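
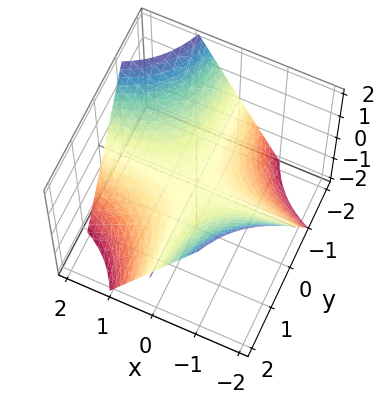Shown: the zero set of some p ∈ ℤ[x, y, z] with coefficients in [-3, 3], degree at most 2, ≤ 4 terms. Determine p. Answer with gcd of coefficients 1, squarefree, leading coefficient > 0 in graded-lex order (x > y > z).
x*y + z

1. Degree: a saddle surface; a quadric, so deg p = 2.
2. Reading off the gridlines: it crosses the z-axis at the gridline z = 0; every point of the y-axis in the box is on the surface; the visible x-axis segment lies entirely on the surface.
3. Fitting integer coefficients to these (and the overall shape) gives p.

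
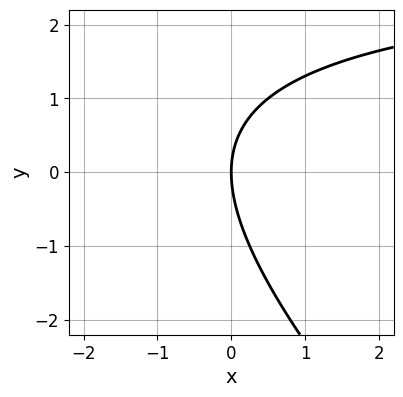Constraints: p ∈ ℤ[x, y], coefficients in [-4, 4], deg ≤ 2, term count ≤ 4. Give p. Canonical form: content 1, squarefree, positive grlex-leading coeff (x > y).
x*y + y^2 - 3*x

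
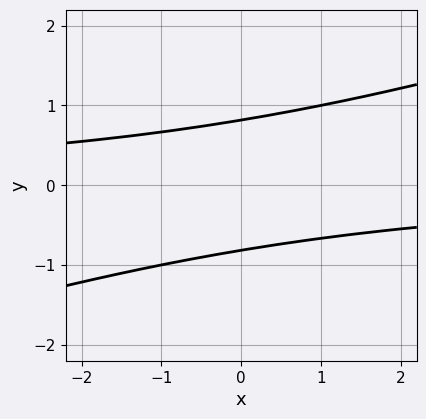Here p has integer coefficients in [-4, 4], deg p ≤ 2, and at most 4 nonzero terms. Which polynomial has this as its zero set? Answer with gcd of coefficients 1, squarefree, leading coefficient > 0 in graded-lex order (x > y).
x*y - 3*y^2 + 2

First, deg p = 2.
Next, observable constraints: it misses every integer gridline on the x-axis.
Finally, putting this together gives p.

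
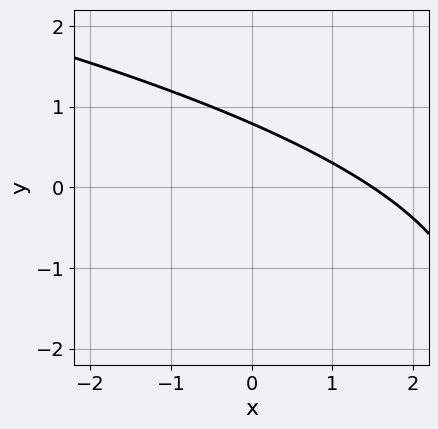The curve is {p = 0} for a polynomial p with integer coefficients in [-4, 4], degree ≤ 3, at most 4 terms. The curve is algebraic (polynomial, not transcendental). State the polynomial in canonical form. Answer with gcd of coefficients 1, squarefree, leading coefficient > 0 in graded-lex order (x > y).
y^2 + 2*x + 3*y - 3

First, the degree is 2 — a generic line meets the curve in up to 2 points.
Finally, solving for integer coefficients yields p as stated.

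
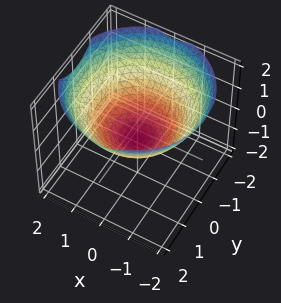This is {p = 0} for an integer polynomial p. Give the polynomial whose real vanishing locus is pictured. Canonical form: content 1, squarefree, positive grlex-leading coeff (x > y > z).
x^2 + y^2 - 2*z - 1

1. The degree is 2 — a generic line meets the surface in up to 2 points.
2. By symmetry, the z-axis is an axis of rotation, so x and y enter only as x² + y².
3. Observable constraints: a circular section at z = 1 has radius between 1 and 2; the x-axis gridline crossings are at x ∈ {-1, 1}.
4. Together with the visible shape, these determine p as stated.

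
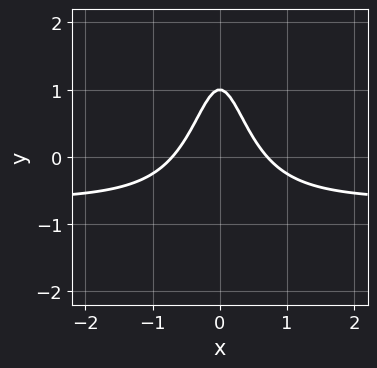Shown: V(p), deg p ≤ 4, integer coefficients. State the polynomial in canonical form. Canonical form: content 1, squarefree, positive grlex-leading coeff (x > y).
3*x^2*y + 2*x^2 + y - 1

The degree is 3 — a generic line meets the curve in up to 3 points.
Symmetries: it's symmetric under x → −x, forcing even powers of x.
Against the integer gridlines: it crosses the y-axis at the gridline y = 1.
These observations pin down the coefficients.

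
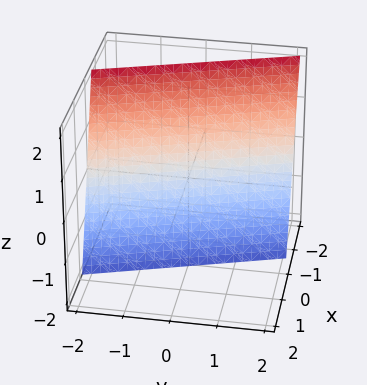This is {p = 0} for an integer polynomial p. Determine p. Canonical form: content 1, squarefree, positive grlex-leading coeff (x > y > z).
3*x + y + z + 2

First, deg p = 1.
Next, checking where it meets the axes: it meets the y-axis at y = -2 (among the integer gridlines); it crosses the z-axis at the gridline z = -2.
Finally, together with the visible shape, these determine p as stated.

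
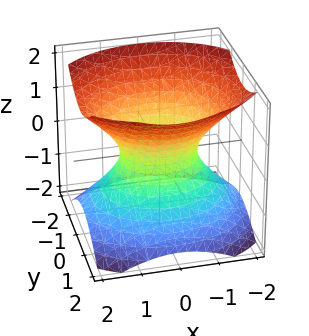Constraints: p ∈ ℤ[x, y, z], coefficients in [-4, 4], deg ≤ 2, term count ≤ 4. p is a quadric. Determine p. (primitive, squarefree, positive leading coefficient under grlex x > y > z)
2*x^2 + 3*y^2 - 3*z^2 - 2

(a) The degree is 2 — one connected sheet with a waist; a quadric.
(b) Symmetries: the x ↦ −x reflection is a symmetry, so x appears only in even powers; the z ↦ −z reflection is a symmetry, so z appears only in even powers; it's symmetric under y → −y, forcing even powers of y.
(c) Checking where it meets the axes: among the integer gridlines, it crosses the x-axis at x ∈ {-1, 1}; the surface avoids every integer z-axis point in the box.
(d) Solving for integer coefficients yields p as stated.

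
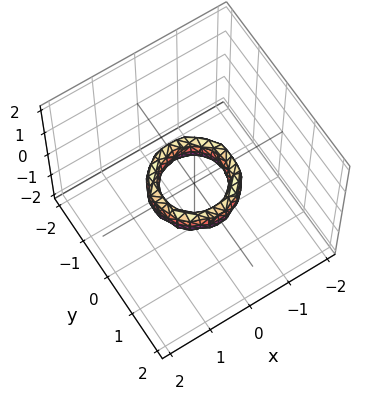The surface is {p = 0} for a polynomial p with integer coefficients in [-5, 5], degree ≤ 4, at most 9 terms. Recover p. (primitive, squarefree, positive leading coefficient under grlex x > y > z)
(a) deg p = 4. The shape is more complex than any degree-3 surface.
(b) Symmetries: rotational symmetry about the z-axis ⇒ p depends on x, y only through x² + y².
(c) Reading off the gridlines: a circular section at z = 0 has radius between 0 and 1; the x-axis gridline crossings are at x ∈ {-1, 1}.
(d) Putting this together gives p. Check: (0, 1, 0) on the y-axis lies on the surface, and p(0, 1, 0) = 0. ✓

2*x^4 + 4*x^2*y^2 + 2*y^4 - 3*x^2 - 3*y^2 + z^2 + 1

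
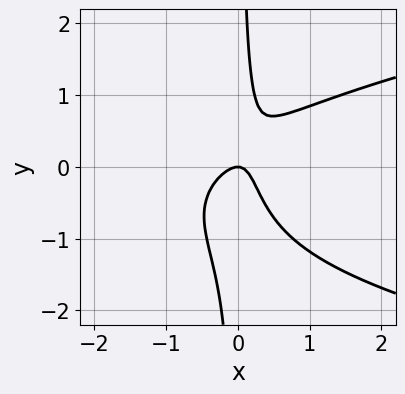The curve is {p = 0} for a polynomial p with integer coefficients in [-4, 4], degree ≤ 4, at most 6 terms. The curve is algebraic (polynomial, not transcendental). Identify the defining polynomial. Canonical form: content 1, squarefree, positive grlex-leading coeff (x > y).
Degree: no degree-2 curve has this shape, so deg p = 3.
Against the integer gridlines: it meets the y-axis at y = 0 (among the integer gridlines); one x-axis crossing is at x = 0.
Putting this together gives p.

3*x*y^2 - 3*x^2 + 2*x*y - y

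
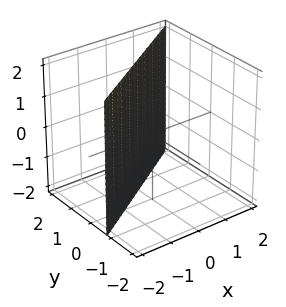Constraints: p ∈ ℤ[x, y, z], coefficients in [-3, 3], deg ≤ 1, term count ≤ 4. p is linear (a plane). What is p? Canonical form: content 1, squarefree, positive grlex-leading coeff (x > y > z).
1. Degree: every cross-section is a straight line — this is a plane, so deg p = 1.
2. Observable constraints: it meets the x-axis at x = -1 (among the integer gridlines); no z-intercept at any integer in the box.
3. Solving for integer coefficients yields p as stated.

2*x - 3*y + 2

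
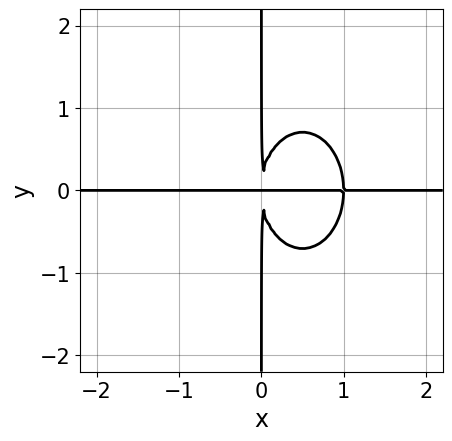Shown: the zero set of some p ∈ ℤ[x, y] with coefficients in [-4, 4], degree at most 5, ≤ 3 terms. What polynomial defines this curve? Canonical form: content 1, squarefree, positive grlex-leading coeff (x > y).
2*x^3*y + x*y^3 - 2*x^2*y

Degree: a generic line meets the curve in up to 4 points, so deg p = 4.
Observable constraints: the visible y-axis segment lies entirely on the curve; every point of the x-axis in the box is on the curve.
Together with the visible shape, these determine p as stated.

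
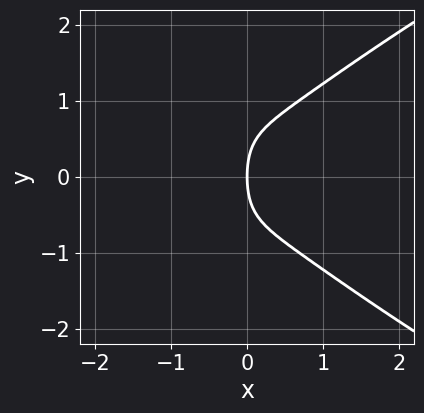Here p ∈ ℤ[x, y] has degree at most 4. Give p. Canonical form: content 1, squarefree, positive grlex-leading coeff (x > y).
2*y^4 - 3*x^3 + y^2 - 3*x

Degree: no degree-3 curve has this shape, so deg p = 4.
Symmetries: it's symmetric under y → −y, forcing even powers of y.
Reading off the gridlines: one x-axis crossing is at x = 0; it crosses the y-axis at the gridline y = 0.
The integer polynomial consistent with all of this is the stated p.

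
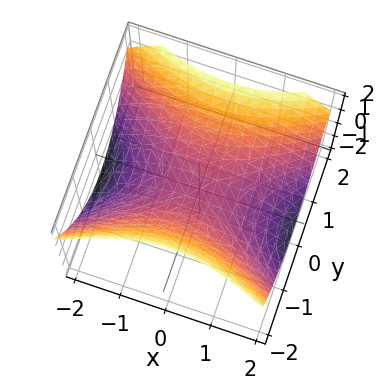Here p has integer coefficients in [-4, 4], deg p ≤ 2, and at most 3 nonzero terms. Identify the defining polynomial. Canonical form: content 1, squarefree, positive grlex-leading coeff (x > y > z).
(a) deg p = 2.
(b) Symmetries: the x ↦ −x reflection is a symmetry, so x appears only in even powers; mirror symmetry y ↦ −y ⇒ only even powers of y.
(c) From the axis intercepts and sections: it crosses the z-axis at the gridline z = 0; one x-axis crossing is at x = 0; it meets the y-axis at y = 0 (among the integer gridlines).
(d) Putting this together gives p.

x^2 - 2*y^2 + 3*z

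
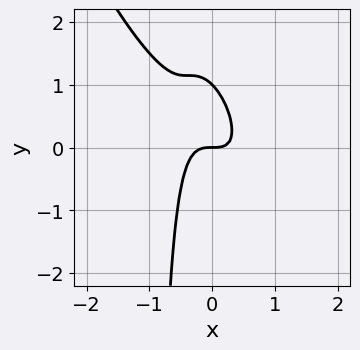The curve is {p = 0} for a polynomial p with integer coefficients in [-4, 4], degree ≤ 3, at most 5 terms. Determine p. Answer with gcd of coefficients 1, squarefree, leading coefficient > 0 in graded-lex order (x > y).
3*x^3 + 3*x^2*y + x*y^2 + y^2 - y

(a) Degree: a generic line meets the curve in up to 3 points, so deg p = 3.
(b) From the visible intercepts: it meets the x-axis at x = 0 (among the integer gridlines); among the integer gridlines, it crosses the y-axis at y ∈ {0, 1}.
(c) Solving for integer coefficients yields p as stated.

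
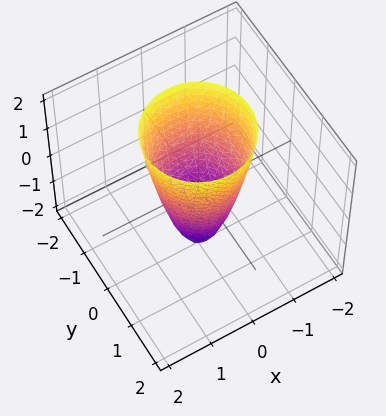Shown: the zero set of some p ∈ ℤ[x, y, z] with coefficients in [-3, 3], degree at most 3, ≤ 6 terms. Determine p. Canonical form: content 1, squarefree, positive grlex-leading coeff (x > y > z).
deg p = 2. No degree-1 surface has this shape.
Symmetries: the z-axis is an axis of rotation, so x and y enter only as x² + y².
From the visible intercepts: a circular section at z = 0 has radius between 0 and 1; one z-axis crossing is at z = -2.
Fitting integer coefficients to these (and the overall shape) gives p.

3*x^2 + 3*y^2 - z - 2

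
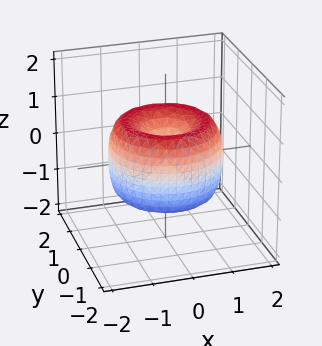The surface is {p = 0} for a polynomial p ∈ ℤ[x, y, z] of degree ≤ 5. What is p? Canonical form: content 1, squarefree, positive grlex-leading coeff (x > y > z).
x^4 + 2*x^2*y^2 + y^4 - 2*x^2 - 2*y^2 + z^2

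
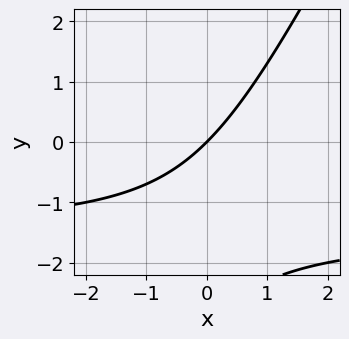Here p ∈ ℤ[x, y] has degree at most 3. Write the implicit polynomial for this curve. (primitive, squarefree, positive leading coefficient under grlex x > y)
1. deg p = 2.
2. From the axis intercepts and sections: it crosses the x-axis at the gridline x = 0; it crosses the y-axis at the gridline y = 0.
3. These observations pin down the coefficients.

2*x*y - y^2 + 3*x - 3*y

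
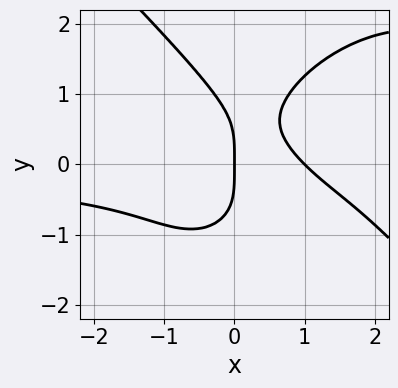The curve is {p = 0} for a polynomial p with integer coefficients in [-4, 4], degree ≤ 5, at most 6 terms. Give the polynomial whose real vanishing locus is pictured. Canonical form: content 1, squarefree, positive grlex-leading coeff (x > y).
deg p = 4. The shape is more complex than any degree-3 curve.
Reading off the gridlines: among the integer gridlines, it crosses the x-axis at x ∈ {0, 1}; it crosses the y-axis at the gridline y = 0.
Matching integer coefficients to the picture gives p.

x^3*y + y^4 - 3*x^2*y - 2*x^2 + 2*x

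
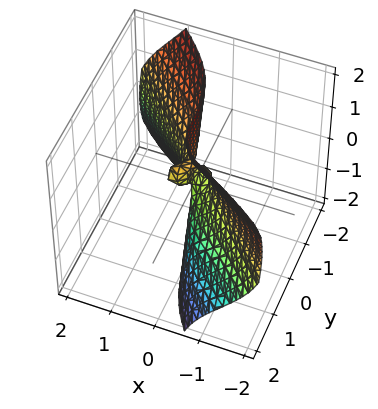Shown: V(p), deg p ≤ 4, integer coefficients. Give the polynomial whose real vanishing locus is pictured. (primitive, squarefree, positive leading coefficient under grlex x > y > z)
2*x^3 - 2*x*y*z + 3*x*z^2 + 2*y^3 - 2*x*z

deg p = 3. The shape is more complex than any degree-2 surface.
From the axis intercepts and sections: every point of the z-axis in the box is on the surface; it crosses the x-axis at the gridline x = 0; it meets the y-axis at y = 0 (among the integer gridlines).
Fitting integer coefficients to these (and the overall shape) gives p.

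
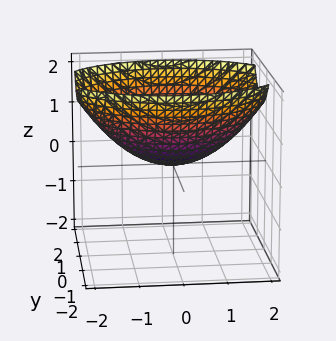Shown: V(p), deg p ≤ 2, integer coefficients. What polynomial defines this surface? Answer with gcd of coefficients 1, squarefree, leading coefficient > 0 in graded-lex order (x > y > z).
First, deg p = 2. A single bowl opening along one axis; a quadric.
Next, symmetries: the y ↦ −y reflection is a symmetry, so y appears only in even powers; mirror symmetry x ↦ −x ⇒ only even powers of x.
Then, from the visible intercepts: it meets the y-axis at y = 0 (among the integer gridlines); it crosses the z-axis at the gridline z = 0; one x-axis crossing is at x = 0.
Finally, assembling these constraints gives the stated polynomial.

x^2 + 2*y^2 - 3*z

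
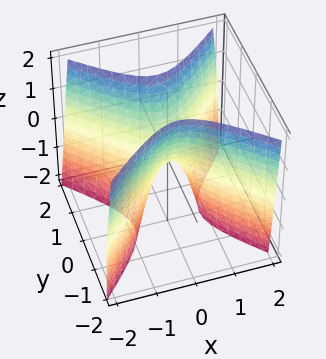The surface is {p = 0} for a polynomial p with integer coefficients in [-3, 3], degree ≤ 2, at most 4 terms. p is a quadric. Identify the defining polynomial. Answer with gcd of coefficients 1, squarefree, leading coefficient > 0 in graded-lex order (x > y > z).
3*x^2 - 3*y^2 + z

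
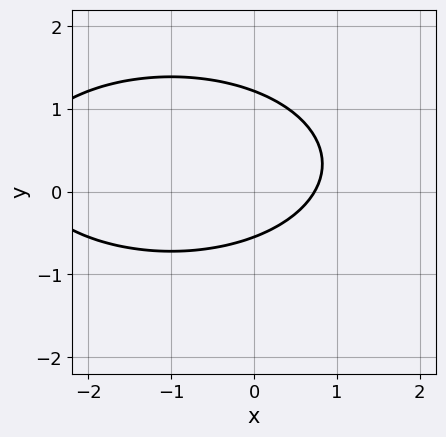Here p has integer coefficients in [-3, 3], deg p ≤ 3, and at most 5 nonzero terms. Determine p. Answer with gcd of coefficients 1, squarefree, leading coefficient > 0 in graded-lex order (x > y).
x^2 + 3*y^2 + 2*x - 2*y - 2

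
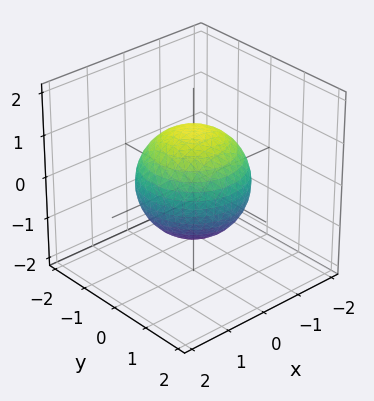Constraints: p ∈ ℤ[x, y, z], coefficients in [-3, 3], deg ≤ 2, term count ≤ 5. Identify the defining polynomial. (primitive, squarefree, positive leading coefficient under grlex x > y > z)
2*x^2 + 2*y^2 + 2*z^2 - 3

(a) The degree is 2 — a closed, bounded, convex surface; a quadric.
(b) Symmetries: the z ↦ −z reflection is a symmetry, so z appears only in even powers; the z-axis is an axis of rotation, so x and y enter only as x² + y².
(c) Against the integer gridlines: a circular section at z = 0 has radius between 1 and 2.
(d) Solving for integer coefficients yields p as stated.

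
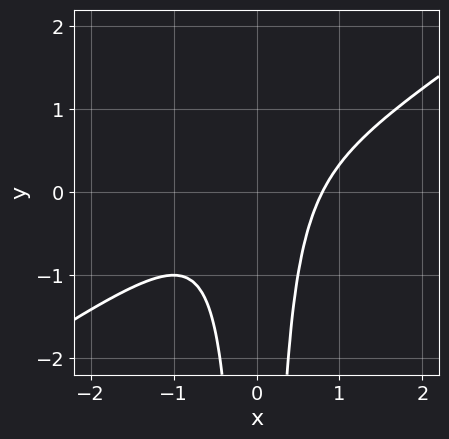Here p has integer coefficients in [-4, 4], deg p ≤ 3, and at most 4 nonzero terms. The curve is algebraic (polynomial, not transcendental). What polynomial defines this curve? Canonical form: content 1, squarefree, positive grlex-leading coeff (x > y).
2*x^3 - 3*x^2*y - 1

First, the degree is 3 — a generic line meets the curve in up to 3 points.
Then, from the visible intercepts: the curve avoids every integer y-axis point in the box.
Finally, solving for integer coefficients yields p as stated.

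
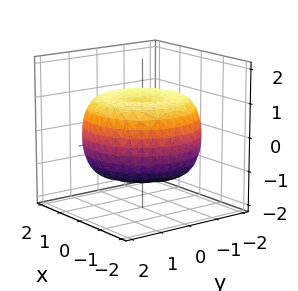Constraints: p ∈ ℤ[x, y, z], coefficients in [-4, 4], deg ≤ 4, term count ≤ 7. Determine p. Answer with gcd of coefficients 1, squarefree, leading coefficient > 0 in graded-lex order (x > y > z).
(a) Degree: a generic line meets the surface in up to 4 points, so deg p = 4.
(b) By symmetry, the surface is invariant under rotation about z: p = q(x² + y², z).
(c) Against the integer gridlines: a circular section at z = 1 has radius between 1 and 2; among the integer gridlines, it crosses the z-axis at z ∈ {-1, 1}.
(d) Fitting integer coefficients to these (and the overall shape) gives p.

x^4 + 2*x^2*y^2 + y^4 - 2*x^2 - 2*y^2 + 3*z^2 - 3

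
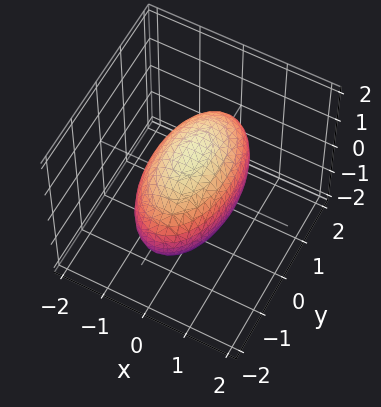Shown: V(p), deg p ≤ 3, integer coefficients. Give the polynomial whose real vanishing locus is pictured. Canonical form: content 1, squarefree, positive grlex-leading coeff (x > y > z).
(a) deg p = 2. A closed, bounded, convex surface; a quadric.
(b) Symmetries: the y ↦ −y reflection is a symmetry, so y appears only in even powers; the z ↦ −z reflection is a symmetry, so z appears only in even powers; mirror symmetry x ↦ −x ⇒ only even powers of x.
(c) Checking where it meets the axes: among the integer gridlines, it crosses the x-axis at x ∈ {-1, 1}.
(d) Assembling these constraints gives the stated polynomial.

3*x^2 + y^2 + 2*z^2 - 3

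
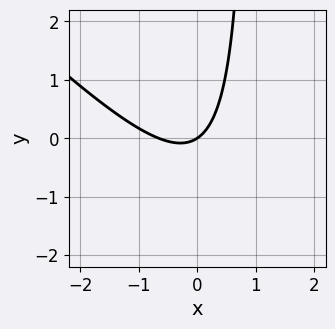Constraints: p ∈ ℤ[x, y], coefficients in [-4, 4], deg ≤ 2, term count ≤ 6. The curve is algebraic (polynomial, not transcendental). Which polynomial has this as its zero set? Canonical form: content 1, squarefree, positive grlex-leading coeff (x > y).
3*x^2 + 3*x*y + 2*x - 3*y

(a) Degree: no degree-1 curve has this shape, so deg p = 2.
(b) Observable constraints: it meets the x-axis at x = 0 (among the integer gridlines); it crosses the y-axis at the gridline y = 0.
(c) Assembling these constraints gives the stated polynomial.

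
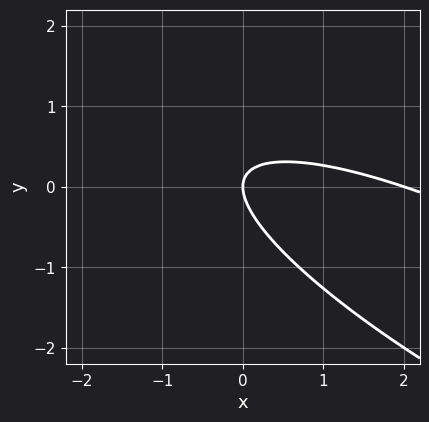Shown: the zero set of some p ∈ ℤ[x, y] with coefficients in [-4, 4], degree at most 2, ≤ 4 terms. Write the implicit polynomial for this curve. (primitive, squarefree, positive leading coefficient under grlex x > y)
x^2 + 3*x*y + 3*y^2 - 2*x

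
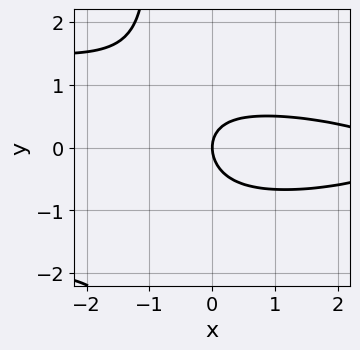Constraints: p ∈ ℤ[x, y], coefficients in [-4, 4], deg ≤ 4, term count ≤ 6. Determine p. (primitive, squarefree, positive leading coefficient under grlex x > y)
3*x*y^2 + x^2 + x*y + 3*y^2 - 3*x

First, degree: the shape is more complex than any degree-2 curve, so deg p = 3.
Next, from the visible intercepts: it meets the x-axis at x = 0 (among the integer gridlines); it crosses the y-axis at the gridline y = 0.
Finally, assembling these constraints gives the stated polynomial.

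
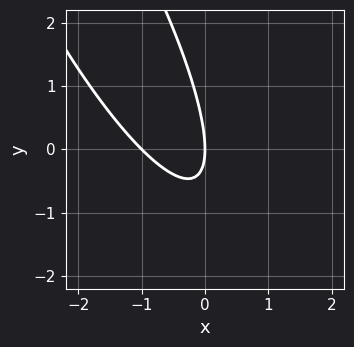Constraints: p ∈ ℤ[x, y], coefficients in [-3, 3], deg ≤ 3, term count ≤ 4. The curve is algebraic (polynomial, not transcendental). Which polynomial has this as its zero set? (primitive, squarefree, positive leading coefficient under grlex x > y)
3*x^2 + 3*x*y + y^2 + 3*x

First, deg p = 2.
Then, observable constraints: it meets the y-axis at y = 0 (among the integer gridlines); the x-axis gridline crossings are at x ∈ {-1, 0}.
Finally, the integer polynomial consistent with all of this is the stated p.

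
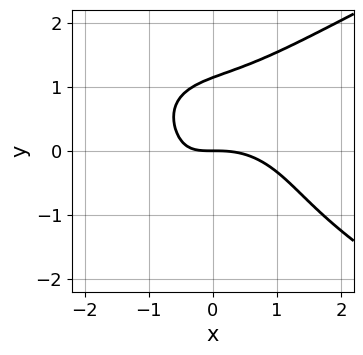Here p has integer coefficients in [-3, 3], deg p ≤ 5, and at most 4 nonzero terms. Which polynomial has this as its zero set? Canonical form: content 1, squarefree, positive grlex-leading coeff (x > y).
1. The degree is 4 — no degree-3 curve has this shape.
2. Against the integer gridlines: it meets the x-axis at x = 0 (among the integer gridlines); it crosses the y-axis at the gridline y = 0.
3. Fitting integer coefficients to these (and the overall shape) gives p.

2*y^4 - 2*x^3 - 3*x*y - 3*y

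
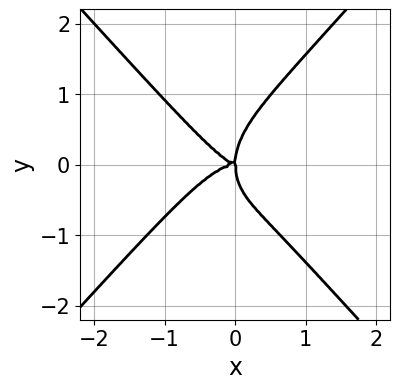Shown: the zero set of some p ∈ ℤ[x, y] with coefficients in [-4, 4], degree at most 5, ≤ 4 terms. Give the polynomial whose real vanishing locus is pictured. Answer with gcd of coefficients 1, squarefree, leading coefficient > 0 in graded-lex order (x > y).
3*x^4 - 2*y^4 + x^2*y + 3*x*y^2

The degree is 4 — no degree-3 curve has this shape.
Reading off the gridlines: one y-axis crossing is at y = 0; it crosses the x-axis at the gridline x = 0.
Together with the visible shape, these determine p as stated.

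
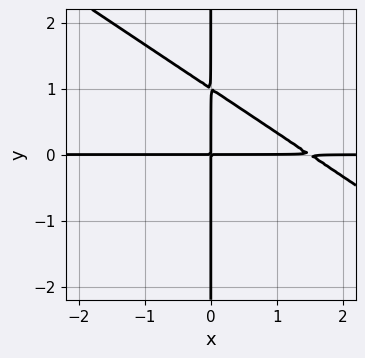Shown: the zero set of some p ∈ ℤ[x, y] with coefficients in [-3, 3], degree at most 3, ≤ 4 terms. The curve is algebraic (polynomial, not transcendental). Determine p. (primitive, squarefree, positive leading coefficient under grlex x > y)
2*x^2*y + 3*x*y^2 - 3*x*y

1. deg p = 3.
2. From the axis intercepts and sections: the visible y-axis segment lies entirely on the curve; every point of the x-axis in the box is on the curve.
3. Together with the visible shape, these determine p as stated.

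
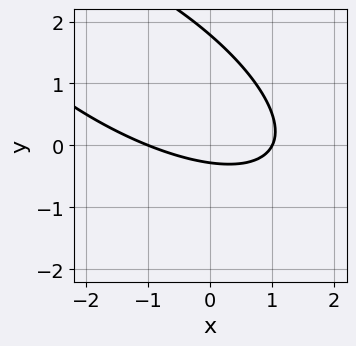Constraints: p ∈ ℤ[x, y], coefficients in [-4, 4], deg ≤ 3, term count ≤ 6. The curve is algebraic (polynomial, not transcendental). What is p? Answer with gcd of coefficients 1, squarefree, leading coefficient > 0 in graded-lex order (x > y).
x^2 + 2*x*y + 2*y^2 - 3*y - 1

The degree is 2 — no degree-1 curve has this shape.
Observable constraints: the x-axis gridline crossings are at x ∈ {-1, 1}.
Solving for integer coefficients yields p as stated.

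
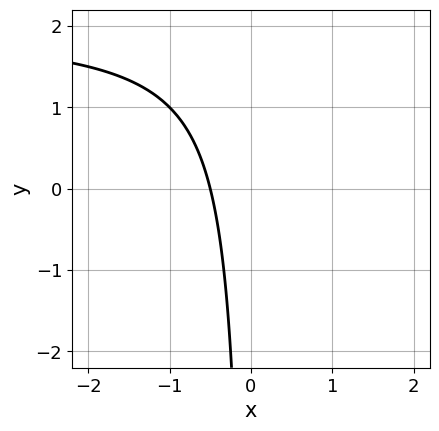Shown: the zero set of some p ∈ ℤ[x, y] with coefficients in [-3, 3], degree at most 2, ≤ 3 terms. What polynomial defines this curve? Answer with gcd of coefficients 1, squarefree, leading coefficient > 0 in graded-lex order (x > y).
(a) deg p = 2.
(b) Observable constraints: it misses every integer gridline on the y-axis.
(c) Putting this together gives p.

x*y - 2*x - 1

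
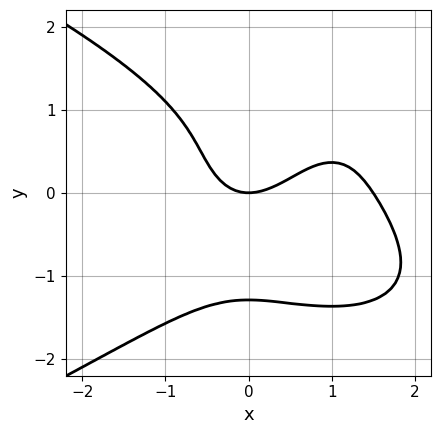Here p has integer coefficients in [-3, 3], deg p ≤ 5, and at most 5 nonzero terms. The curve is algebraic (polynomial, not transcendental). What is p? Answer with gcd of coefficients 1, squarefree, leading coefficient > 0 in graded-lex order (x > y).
First, degree: the shape is more complex than any degree-3 curve, so deg p = 4.
Next, reading off the gridlines: it crosses the y-axis at the gridline y = 0; it crosses the x-axis at the gridline x = 0.
Finally, putting this together gives p.

2*y^4 + 2*x^3 - 3*x^2 - y^2 + 3*y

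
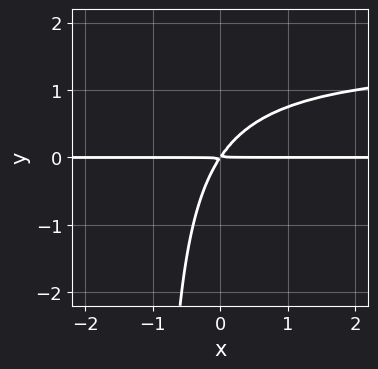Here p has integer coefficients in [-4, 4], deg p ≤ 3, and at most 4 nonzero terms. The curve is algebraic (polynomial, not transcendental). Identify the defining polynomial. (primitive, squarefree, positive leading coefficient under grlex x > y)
Degree: no degree-2 curve has this shape, so deg p = 3.
Against the integer gridlines: the visible x-axis segment lies entirely on the curve.
Fitting integer coefficients to these (and the overall shape) gives p.

2*x*y^2 - 3*x*y + 2*y^2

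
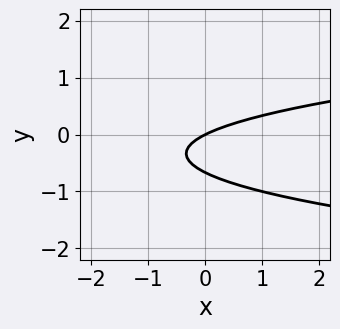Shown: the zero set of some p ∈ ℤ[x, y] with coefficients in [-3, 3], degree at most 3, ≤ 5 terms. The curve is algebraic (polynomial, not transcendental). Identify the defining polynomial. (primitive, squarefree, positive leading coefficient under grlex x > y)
3*y^2 - x + 2*y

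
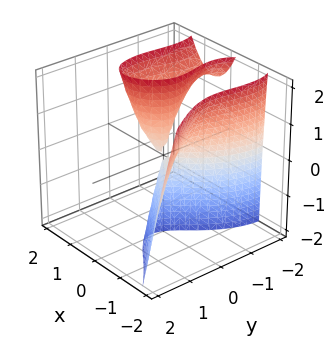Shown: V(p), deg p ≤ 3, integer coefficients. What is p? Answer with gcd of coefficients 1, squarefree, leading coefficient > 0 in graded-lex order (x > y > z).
The picture has 2 separate pieces. They look like related sheets of one shape, so recover p as a whole.
deg p = 3. The shape is more complex than any degree-2 surface.
Checking where it meets the axes: every point of the z-axis in the box is on the surface; one y-axis crossing is at y = 0; it crosses the x-axis at the gridline x = 0.
These observations pin down the coefficients.

2*x^3 + y^3 - 2*x*z + 3*y^2 + y*z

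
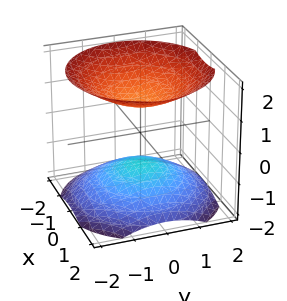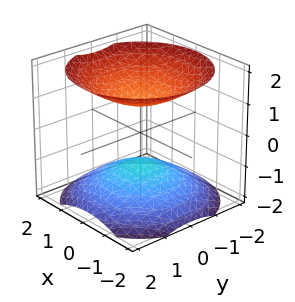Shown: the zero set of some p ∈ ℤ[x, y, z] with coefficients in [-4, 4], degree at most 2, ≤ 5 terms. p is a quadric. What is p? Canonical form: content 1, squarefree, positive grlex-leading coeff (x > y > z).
2*x^2 + 2*y^2 - 3*z^2 + 3

(a) There are 2 components.
(b) Degree: two sheets facing apart; a quadric, so deg p = 2.
(c) Symmetries: every cross-section ⟂ z is a circle, so x, y appear only via x² + y²; mirror symmetry z ↦ −z ⇒ only even powers of z.
(d) From the axis intercepts and sections: the surface avoids every integer y-axis point in the box; among the integer gridlines, it crosses the z-axis at z ∈ {-1, 1}; no x-intercept at any integer in the box.
(e) Fitting integer coefficients to these (and the overall shape) gives p.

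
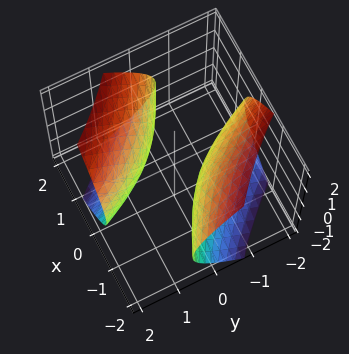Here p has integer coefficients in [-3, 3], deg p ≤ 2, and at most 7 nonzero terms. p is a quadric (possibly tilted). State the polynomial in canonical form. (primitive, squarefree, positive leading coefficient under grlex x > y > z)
x^2 + 3*x*y + y^2 - 2*z^2 - 1

The picture has 2 separate pieces. Treating them together as one polynomial.
deg p = 2. A generic line meets the surface in up to 2 points.
From the axis intercepts and sections: no z-intercept at any integer in the box; the y-axis gridline crossings are at y ∈ {-1, 1}.
Matching integer coefficients to the picture gives p. Check: (1, 0, 0) on the x-axis lies on the surface, and p(1, 0, 0) = 0. ✓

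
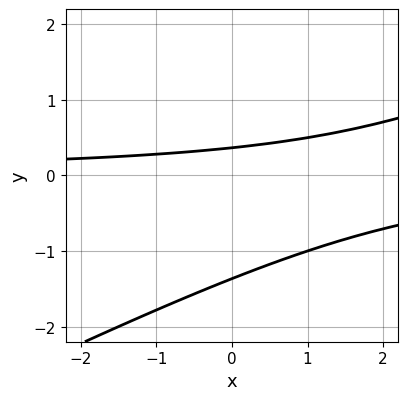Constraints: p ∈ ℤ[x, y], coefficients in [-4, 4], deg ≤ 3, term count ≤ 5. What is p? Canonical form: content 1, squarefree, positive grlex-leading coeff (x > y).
First, degree: no degree-1 curve has this shape, so deg p = 2.
Then, against the integer gridlines: no x-intercept at any integer in the box.
Finally, putting this together gives p.

x*y - 2*y^2 - 2*y + 1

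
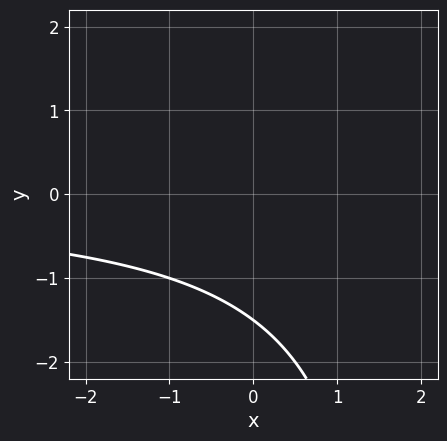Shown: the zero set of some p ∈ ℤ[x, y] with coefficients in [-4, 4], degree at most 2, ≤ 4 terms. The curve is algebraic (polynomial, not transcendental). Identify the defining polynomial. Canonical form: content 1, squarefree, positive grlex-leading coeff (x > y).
(a) Degree: a generic line meets the curve in up to 2 points, so deg p = 2.
(b) From the axis intercepts and sections: it misses every integer gridline on the x-axis.
(c) These observations pin down the coefficients.

x*y - 2*y - 3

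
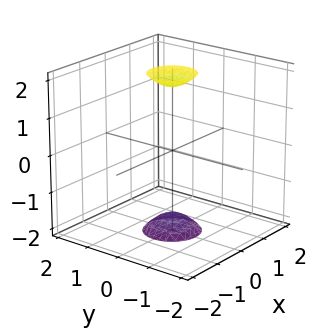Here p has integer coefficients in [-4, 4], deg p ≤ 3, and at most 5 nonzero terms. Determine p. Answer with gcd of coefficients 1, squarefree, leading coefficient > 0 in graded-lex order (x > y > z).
3*x^2 + 3*y^2 - z^2 + 3

1. There are 2 components.
2. Degree: two separate bowl-shaped sheets opening away from each other; a quadric, so deg p = 2.
3. Symmetries: mirror symmetry z ↦ −z ⇒ only even powers of z; every cross-section ⟂ z is a circle, so x, y appear only via x² + y².
4. From the axis intercepts and sections: a circular section at z = -2 has radius between 0 and 1; it misses every integer gridline on the x-axis.
5. Together with the visible shape, these determine p as stated.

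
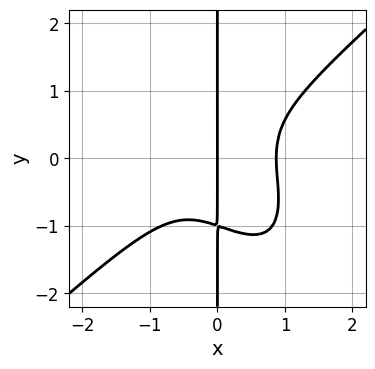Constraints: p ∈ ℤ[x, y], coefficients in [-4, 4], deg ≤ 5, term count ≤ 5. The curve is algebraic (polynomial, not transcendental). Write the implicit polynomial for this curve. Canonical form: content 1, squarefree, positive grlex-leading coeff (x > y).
deg p = 4.
Observable constraints: every point of the y-axis in the box is on the curve; one x-axis crossing is at x = 0.
The integer polynomial consistent with all of this is the stated p.

3*x^4 - 2*x^2*y^2 - 2*x*y^3 - 2*x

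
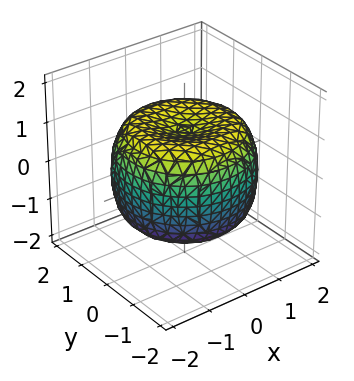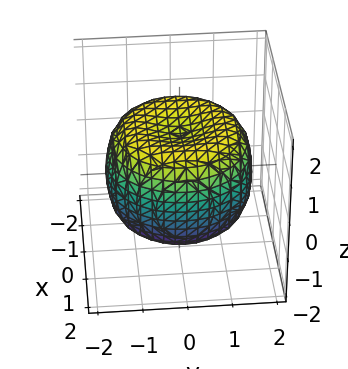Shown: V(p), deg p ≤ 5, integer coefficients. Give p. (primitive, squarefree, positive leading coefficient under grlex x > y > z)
The degree is 4 — no degree-3 surface has this shape.
Symmetries: the surface is invariant under rotation about z: p = q(x² + y², z).
From the visible intercepts: the z-axis gridline crossings are at z ∈ {-1, 1}; a circular section at z = 1 has radius between 1 and 2.
These observations pin down the coefficients.

x^4 + 2*x^2*y^2 + y^4 - 2*x^2 - 2*y^2 + 2*z^2 - 2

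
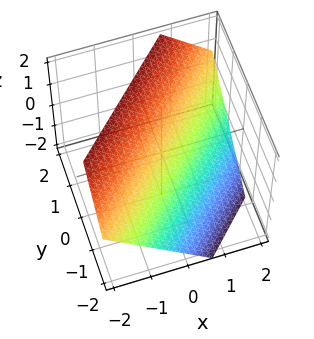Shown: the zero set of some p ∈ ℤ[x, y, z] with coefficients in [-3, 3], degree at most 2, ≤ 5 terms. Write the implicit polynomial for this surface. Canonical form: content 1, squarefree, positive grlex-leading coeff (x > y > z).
3*x - 3*y + 3*z - 2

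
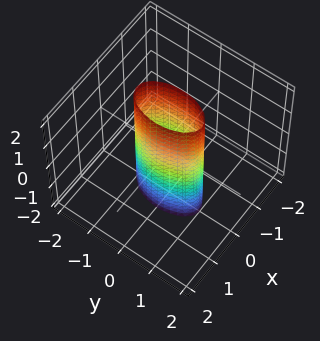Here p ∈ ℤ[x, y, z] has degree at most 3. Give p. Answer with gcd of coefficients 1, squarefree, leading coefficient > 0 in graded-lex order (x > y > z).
3*x^2 + y^2 - 1

deg p = 2. A cylinder; a quadric.
Symmetries: the y ↦ −y reflection is a symmetry, so y appears only in even powers; the z ↦ −z reflection is a symmetry, so z appears only in even powers; mirror symmetry x ↦ −x ⇒ only even powers of x.
Checking where it meets the axes: among the integer gridlines, it crosses the y-axis at y ∈ {-1, 1}; the surface avoids every integer z-axis point in the box.
The integer polynomial consistent with all of this is the stated p.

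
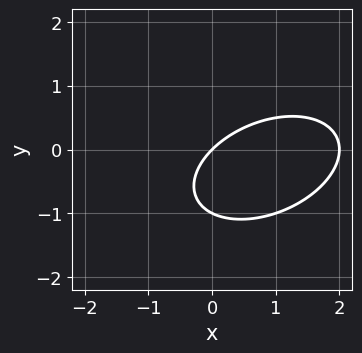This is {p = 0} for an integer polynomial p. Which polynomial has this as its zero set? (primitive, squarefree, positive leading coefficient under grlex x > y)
x^2 - x*y + 2*y^2 - 2*x + 2*y

First, the degree is 2 — a generic line meets the curve in up to 2 points.
Next, from the visible intercepts: among the integer gridlines, it crosses the x-axis at x ∈ {0, 2}; among the integer gridlines, it crosses the y-axis at y ∈ {-1, 0}.
Finally, solving for integer coefficients yields p as stated.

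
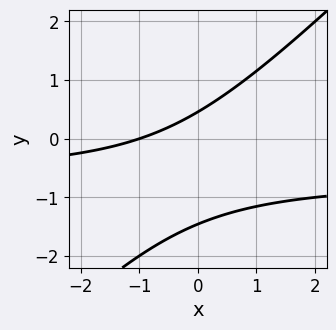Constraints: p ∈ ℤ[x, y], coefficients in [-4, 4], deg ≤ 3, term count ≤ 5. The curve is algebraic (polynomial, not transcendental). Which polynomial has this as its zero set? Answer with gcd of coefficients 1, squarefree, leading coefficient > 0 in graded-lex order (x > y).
The degree is 2 — the shape is more complex than any degree-1 curve.
Checking where it meets the axes: it crosses the x-axis at the gridline x = -1.
Putting this together gives p.

3*x*y - 3*y^2 + 2*x - 3*y + 2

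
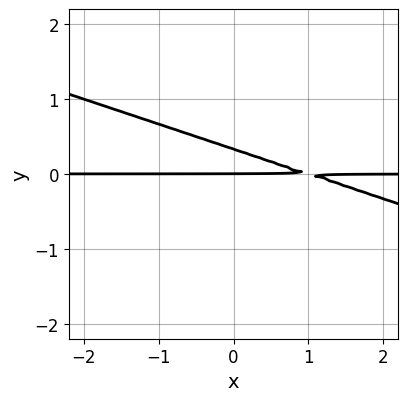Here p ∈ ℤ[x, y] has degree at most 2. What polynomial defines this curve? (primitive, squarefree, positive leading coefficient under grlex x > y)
First, the degree is 2 — the shape is more complex than any degree-1 curve.
Next, observable constraints: it meets the y-axis at y = 0 (among the integer gridlines); the visible x-axis segment lies entirely on the curve.
Finally, the integer polynomial consistent with all of this is the stated p.

x*y + 3*y^2 - y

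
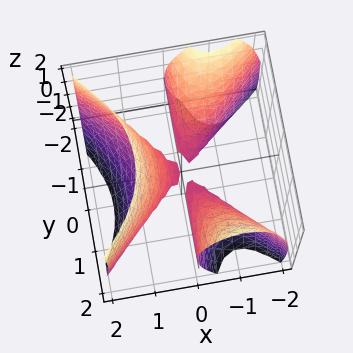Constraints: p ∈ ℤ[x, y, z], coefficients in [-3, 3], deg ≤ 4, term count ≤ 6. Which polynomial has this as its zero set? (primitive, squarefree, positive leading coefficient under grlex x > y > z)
2*x^3 - 2*x*y^2 + x*z - z^2

(a) There are 3 components.
(b) The degree is 3 — a generic line meets the surface in up to 3 points.
(c) Checking where it meets the axes: every point of the y-axis in the box is on the surface; it meets the x-axis at x = 0 (among the integer gridlines).
(d) Matching integer coefficients to the picture gives p.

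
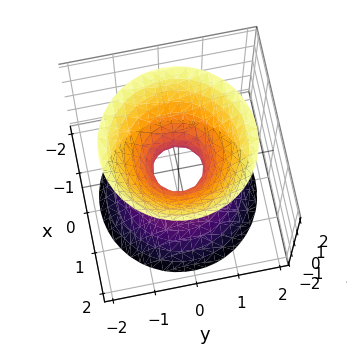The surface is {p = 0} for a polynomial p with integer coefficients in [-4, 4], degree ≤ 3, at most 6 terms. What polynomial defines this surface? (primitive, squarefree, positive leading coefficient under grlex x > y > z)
3*x^2 + 3*y^2 - 2*z^2 - 1

(a) The degree is 2 — an hourglass — one-sheet hyperboloid; a quadric.
(b) Symmetries: mirror symmetry z ↦ −z ⇒ only even powers of z; every cross-section ⟂ z is a circle, so x, y appear only via x² + y².
(c) Observable constraints: it misses every integer gridline on the z-axis; a circular section at z = 2 has radius between 1 and 2.
(d) Fitting integer coefficients to these (and the overall shape) gives p.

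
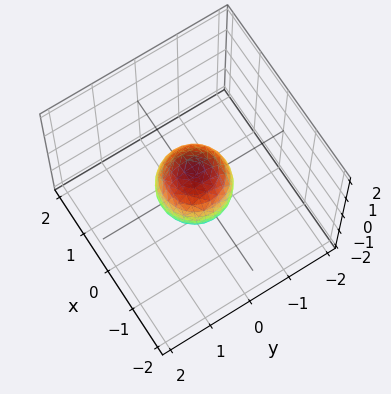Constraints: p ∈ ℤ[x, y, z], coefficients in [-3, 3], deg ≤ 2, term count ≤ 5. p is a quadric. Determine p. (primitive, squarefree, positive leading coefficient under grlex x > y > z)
3*x^2 + 3*y^2 + 2*z^2 - 2

First, deg p = 2. A closed, bounded, convex surface; a quadric.
Next, symmetries: mirror symmetry z ↦ −z ⇒ only even powers of z; the z-axis is an axis of rotation, so x and y enter only as x² + y².
Then, observable constraints: a circular section at z = 0 has radius between 0 and 1; the z-axis gridline crossings are at z ∈ {-1, 1}.
Finally, solving for integer coefficients yields p as stated.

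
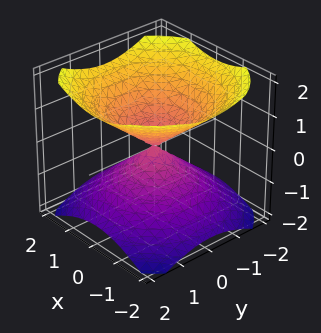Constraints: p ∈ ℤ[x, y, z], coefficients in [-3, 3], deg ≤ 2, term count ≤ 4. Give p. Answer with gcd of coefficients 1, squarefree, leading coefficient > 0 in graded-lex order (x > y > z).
1. There are 2 components. They look like related sheets of one shape, so recover p as a whole.
2. The degree is 2 — two nappes meeting at a single point; a quadric.
3. Symmetries: it's symmetric under z → −z, forcing even powers of z; every cross-section ⟂ z is a circle, so x, y appear only via x² + y².
4. From the axis intercepts and sections: it meets the z-axis at z = 0 (among the integer gridlines); it meets the x-axis at x = 0 (among the integer gridlines).
5. Assembling these constraints gives the stated polynomial.

2*x^2 + 2*y^2 - 3*z^2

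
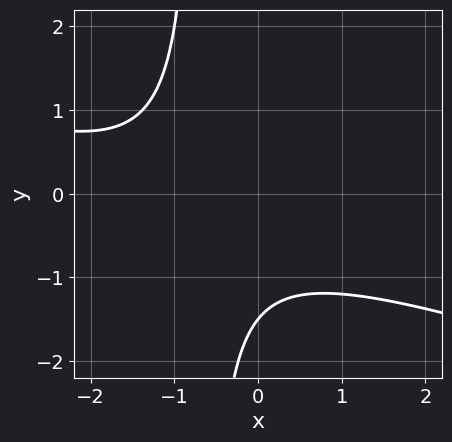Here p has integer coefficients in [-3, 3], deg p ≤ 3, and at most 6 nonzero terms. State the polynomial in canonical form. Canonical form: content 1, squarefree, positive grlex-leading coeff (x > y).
x^2 + 3*x*y + 2*x + 2*y + 3

First, deg p = 2. The shape is more complex than any degree-1 curve.
Then, observable constraints: it misses every integer gridline on the x-axis.
Finally, assembling these constraints gives the stated polynomial.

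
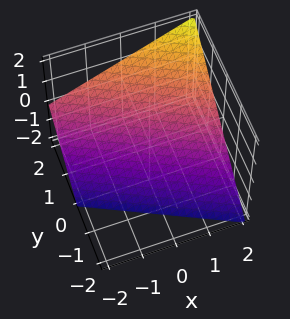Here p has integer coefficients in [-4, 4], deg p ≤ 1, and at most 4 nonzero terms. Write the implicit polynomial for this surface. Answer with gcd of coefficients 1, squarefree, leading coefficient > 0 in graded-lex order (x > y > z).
x + 2*y - 2*z - 2

First, the degree is 1 — the surface is flat (a plane).
Next, from the visible intercepts: it crosses the y-axis at the gridline y = 1; it meets the x-axis at x = 2 (among the integer gridlines).
Finally, matching integer coefficients to the picture gives p. Check: (0, 0, -1) on the z-axis lies on the surface, and p(0, 0, -1) = 0. ✓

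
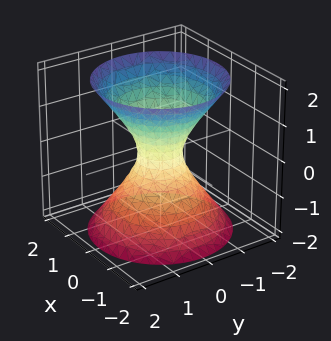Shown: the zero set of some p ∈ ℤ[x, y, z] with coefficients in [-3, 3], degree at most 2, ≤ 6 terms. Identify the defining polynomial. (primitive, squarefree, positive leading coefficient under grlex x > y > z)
3*x^2 + 3*y^2 - 2*z^2 - 1

Degree: one connected sheet with a waist; a quadric, so deg p = 2.
Symmetries: the z ↦ −z reflection is a symmetry, so z appears only in even powers; the z-axis is an axis of rotation, so x and y enter only as x² + y².
Against the integer gridlines: a circular section at z = 1 has radius exactly 1; no z-intercept at any integer in the box.
Matching integer coefficients to the picture gives p.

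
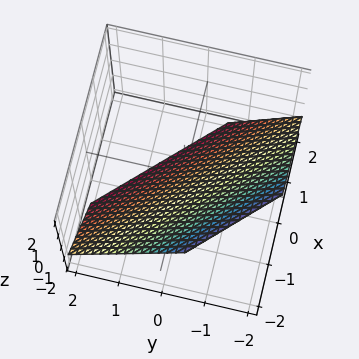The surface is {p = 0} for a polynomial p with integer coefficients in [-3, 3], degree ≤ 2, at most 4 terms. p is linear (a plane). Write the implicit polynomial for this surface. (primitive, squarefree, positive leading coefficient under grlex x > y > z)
1. Degree: the surface is flat (a plane), so deg p = 1.
2. The integer polynomial consistent with all of this is the stated p.

3*x + 3*y + 3*z + 2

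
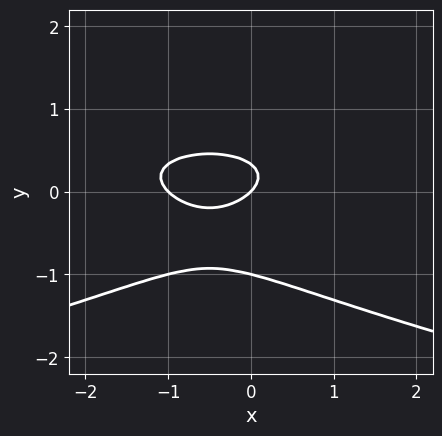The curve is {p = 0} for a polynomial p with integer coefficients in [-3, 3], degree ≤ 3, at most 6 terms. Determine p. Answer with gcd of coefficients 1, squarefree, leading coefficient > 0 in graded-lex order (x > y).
3*y^3 + x^2 + 2*y^2 + x - y

1. Degree: a generic line meets the curve in up to 3 points, so deg p = 3.
2. Reading off the gridlines: among the integer gridlines, it crosses the y-axis at y ∈ {-1, 0}; the x-axis gridline crossings are at x ∈ {-1, 0}.
3. Assembling these constraints gives the stated polynomial.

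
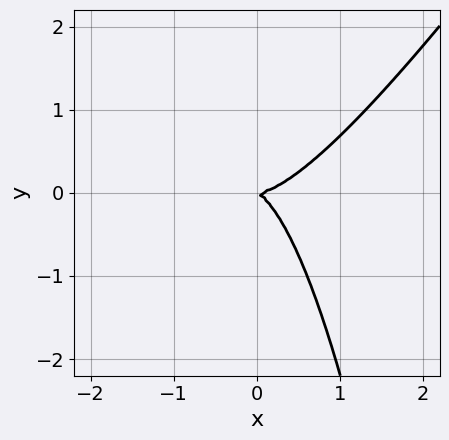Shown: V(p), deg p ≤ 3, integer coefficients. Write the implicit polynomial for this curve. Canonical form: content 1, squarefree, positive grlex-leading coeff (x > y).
1. The degree is 3 — a generic line meets the curve in up to 3 points.
2. From the axis intercepts and sections: it meets the y-axis at y = 0 (among the integer gridlines); one x-axis crossing is at x = 0.
3. Fitting integer coefficients to these (and the overall shape) gives p.

3*x^3 - 2*x^2*y - x*y - 2*y^2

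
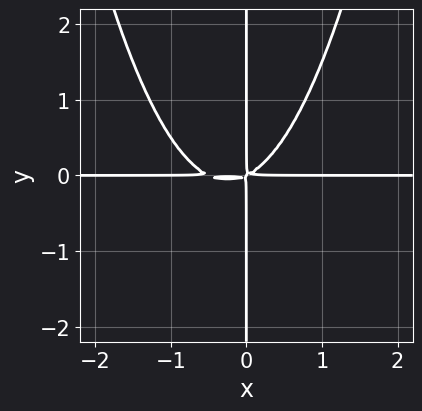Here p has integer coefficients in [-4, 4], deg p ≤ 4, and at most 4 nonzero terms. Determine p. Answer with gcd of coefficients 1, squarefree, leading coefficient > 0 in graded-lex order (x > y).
2*x^3*y + x^2*y - 2*x*y^2

(a) The degree is 4 — the shape is more complex than any degree-3 curve.
(b) Against the integer gridlines: the visible x-axis segment lies entirely on the curve; the visible y-axis segment lies entirely on the curve.
(c) The integer polynomial consistent with all of this is the stated p.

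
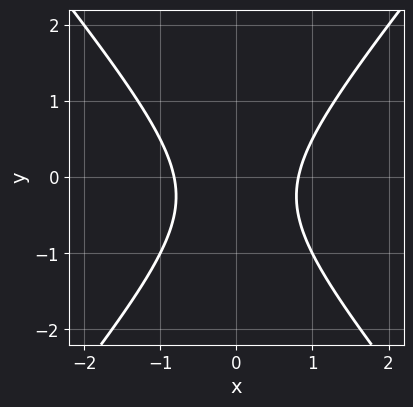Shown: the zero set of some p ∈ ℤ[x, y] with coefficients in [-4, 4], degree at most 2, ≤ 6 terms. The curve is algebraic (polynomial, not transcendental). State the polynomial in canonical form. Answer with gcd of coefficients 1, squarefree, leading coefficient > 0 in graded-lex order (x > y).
1. The degree is 2 — the shape is more complex than any degree-1 curve.
2. Symmetries: the x ↦ −x reflection is a symmetry, so x appears only in even powers.
3. From the visible intercepts: the curve avoids every integer y-axis point in the box.
4. Solving for integer coefficients yields p as stated.

3*x^2 - 2*y^2 - y - 2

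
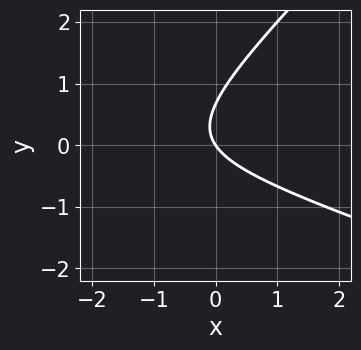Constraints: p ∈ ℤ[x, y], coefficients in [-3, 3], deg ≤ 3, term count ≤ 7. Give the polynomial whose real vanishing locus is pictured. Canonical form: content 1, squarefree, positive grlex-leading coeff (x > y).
x^2 + 2*x*y - 3*y^2 + 3*x + 2*y

1. deg p = 2. No degree-1 curve has this shape.
2. Against the integer gridlines: one x-axis crossing is at x = 0; it meets the y-axis at y = 0 (among the integer gridlines).
3. Together with the visible shape, these determine p as stated.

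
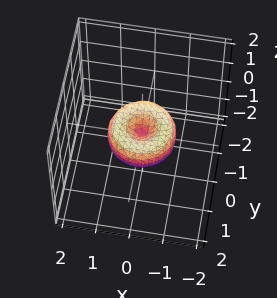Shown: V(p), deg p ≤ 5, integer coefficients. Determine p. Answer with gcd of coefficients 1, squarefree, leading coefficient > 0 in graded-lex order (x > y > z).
x^4 + 2*x^2*y^2 + y^4 - x^2 - y^2 + z^2

First, the degree is 4 — the shape is more complex than any degree-3 surface.
Then, symmetry: every cross-section ⟂ z is a circle, so x, y appear only via x² + y².
Next, from the visible intercepts: the x-axis gridline crossings are at x ∈ {-1, 0, 1}; a circular section at z = 0 has radius exactly 1; one z-axis crossing is at z = 0.
Finally, together with the visible shape, these determine p as stated. Check: (0, -1, 0) on the y-axis lies on the surface, and p(0, -1, 0) = 0. ✓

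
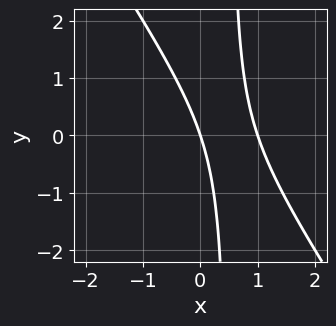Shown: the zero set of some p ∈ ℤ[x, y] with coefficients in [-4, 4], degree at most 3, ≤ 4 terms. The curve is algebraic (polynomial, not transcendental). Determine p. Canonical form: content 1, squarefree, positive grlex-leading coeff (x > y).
3*x^2 + 2*x*y - 3*x - y

The degree is 2 — no degree-1 curve has this shape.
Observable constraints: the x-axis gridline crossings are at x ∈ {0, 1}; it crosses the y-axis at the gridline y = 0.
The integer polynomial consistent with all of this is the stated p.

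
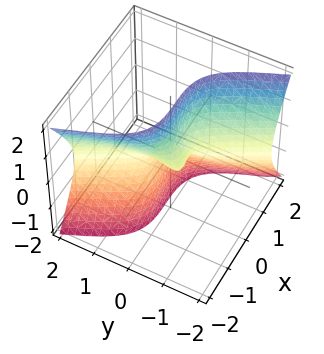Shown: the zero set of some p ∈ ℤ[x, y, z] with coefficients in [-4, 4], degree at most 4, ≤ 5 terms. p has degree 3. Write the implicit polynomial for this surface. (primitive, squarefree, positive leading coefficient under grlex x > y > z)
(a) The degree is 3 — the shape is more complex than any degree-2 surface.
(b) Checking where it meets the axes: one y-axis crossing is at y = 0; one z-axis crossing is at z = 0; it crosses the x-axis at the gridline x = 0.
(c) The integer polynomial consistent with all of this is the stated p.

2*x^3 - 2*x^2*y + y^3 + 3*y*z^2 + z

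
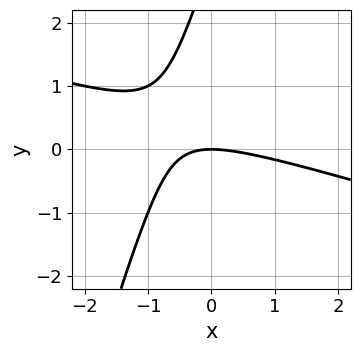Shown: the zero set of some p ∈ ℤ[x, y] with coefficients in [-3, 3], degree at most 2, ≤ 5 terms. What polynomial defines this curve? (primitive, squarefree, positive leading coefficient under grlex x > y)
x^2 + 3*x*y - y^2 + 3*y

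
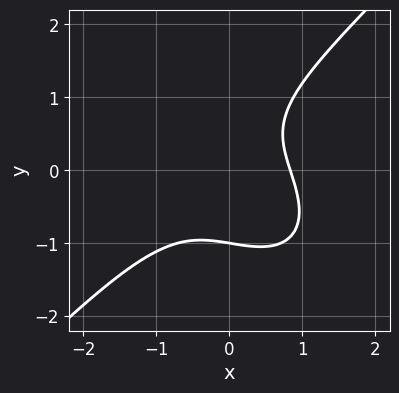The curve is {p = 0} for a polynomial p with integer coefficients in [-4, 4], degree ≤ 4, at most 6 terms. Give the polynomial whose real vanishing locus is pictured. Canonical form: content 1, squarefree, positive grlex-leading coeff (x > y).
Degree: no degree-2 curve has this shape, so deg p = 3.
Reading off the gridlines: it crosses the y-axis at the gridline y = -1.
The integer polynomial consistent with all of this is the stated p.

2*x^3 - 2*y^3 + 2*x*y + x - 2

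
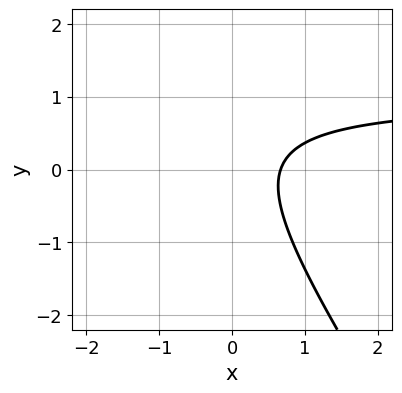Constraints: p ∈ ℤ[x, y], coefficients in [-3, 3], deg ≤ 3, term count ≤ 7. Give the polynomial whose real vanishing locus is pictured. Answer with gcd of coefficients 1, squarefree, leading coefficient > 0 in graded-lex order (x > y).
The degree is 2 — no degree-1 curve has this shape.
From the axis intercepts and sections: it misses every integer gridline on the y-axis.
Matching integer coefficients to the picture gives p.

3*x*y + 2*y^2 - 3*x - y + 2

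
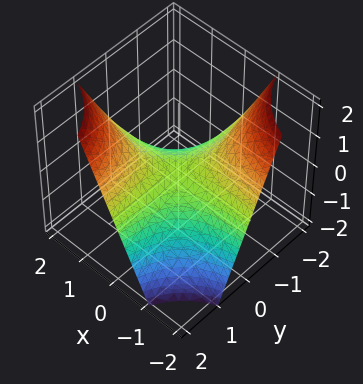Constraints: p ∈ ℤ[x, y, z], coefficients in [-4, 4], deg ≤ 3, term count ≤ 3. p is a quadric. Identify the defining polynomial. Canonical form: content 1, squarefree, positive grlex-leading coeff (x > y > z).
1. Degree: a hyperbolic paraboloid; a quadric, so deg p = 2.
2. Checking where it meets the axes: every point of the x-axis in the box is on the surface; it crosses the z-axis at the gridline z = 0.
3. Together with the visible shape, these determine p as stated. Check: (0, 1, 0) on the y-axis lies on the surface, and p(0, 1, 0) = 0. ✓

x*y - z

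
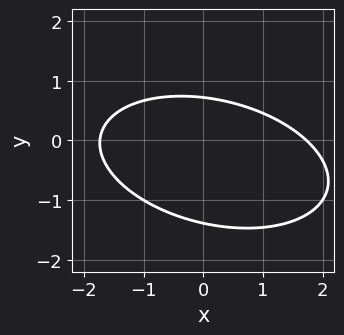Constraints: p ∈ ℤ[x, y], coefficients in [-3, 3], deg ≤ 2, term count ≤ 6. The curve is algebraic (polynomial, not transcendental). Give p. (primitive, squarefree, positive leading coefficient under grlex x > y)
First, the degree is 2 — no degree-1 curve has this shape.
Finally, matching integer coefficients to the picture gives p.

x^2 + x*y + 3*y^2 + 2*y - 3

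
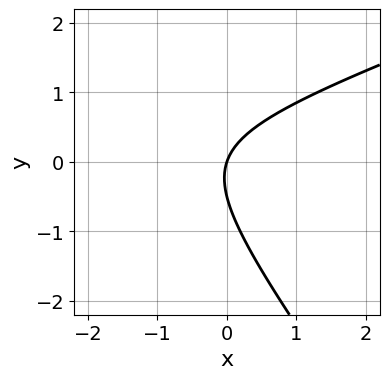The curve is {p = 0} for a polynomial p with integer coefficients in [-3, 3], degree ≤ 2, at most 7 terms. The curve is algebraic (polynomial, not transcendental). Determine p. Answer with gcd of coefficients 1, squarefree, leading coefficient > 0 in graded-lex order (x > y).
x^2 - 2*x*y - 2*y^2 + 3*x - y

Degree: a generic line meets the curve in up to 2 points, so deg p = 2.
Against the integer gridlines: one x-axis crossing is at x = 0; it crosses the y-axis at the gridline y = 0.
Matching integer coefficients to the picture gives p.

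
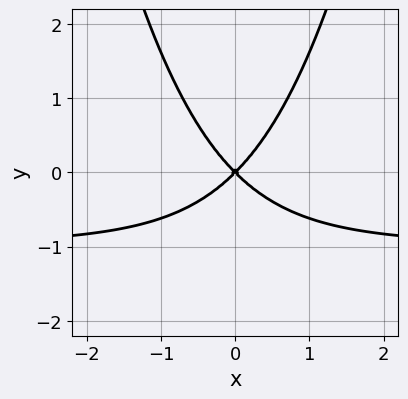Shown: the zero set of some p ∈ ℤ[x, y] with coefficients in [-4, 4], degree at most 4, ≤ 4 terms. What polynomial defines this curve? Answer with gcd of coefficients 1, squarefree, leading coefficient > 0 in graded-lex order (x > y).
First, deg p = 3. No degree-2 curve has this shape.
Next, symmetries: mirror symmetry x ↦ −x ⇒ only even powers of x.
Then, from the axis intercepts and sections: it crosses the x-axis at the gridline x = 0; one y-axis crossing is at y = 0.
Finally, fitting integer coefficients to these (and the overall shape) gives p.

x^2*y + x^2 - y^2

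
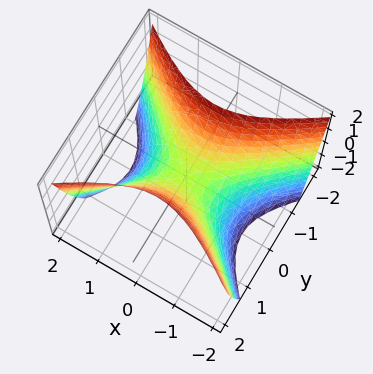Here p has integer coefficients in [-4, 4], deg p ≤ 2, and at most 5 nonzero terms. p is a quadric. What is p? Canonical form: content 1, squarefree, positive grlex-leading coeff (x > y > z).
2*x^2 - 3*y^2 + 2*z

First, degree: a saddle surface; a quadric, so deg p = 2.
Then, symmetries: it's symmetric under y → −y, forcing even powers of y; mirror symmetry x ↦ −x ⇒ only even powers of x.
Next, from the visible intercepts: it crosses the y-axis at the gridline y = 0; one x-axis crossing is at x = 0; it meets the z-axis at z = 0 (among the integer gridlines).
Finally, assembling these constraints gives the stated polynomial.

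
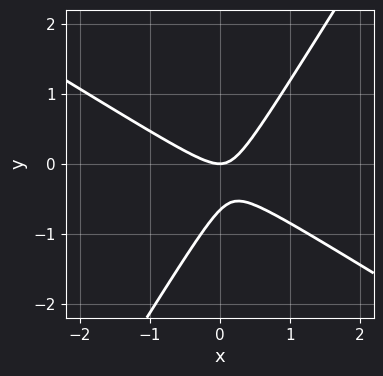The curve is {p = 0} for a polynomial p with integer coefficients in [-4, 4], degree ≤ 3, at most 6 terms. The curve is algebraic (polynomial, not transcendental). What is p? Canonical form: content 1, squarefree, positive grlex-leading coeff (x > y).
3*x^2 + 3*x*y - 3*y^2 - 2*y

Degree: a generic line meets the curve in up to 2 points, so deg p = 2.
From the axis intercepts and sections: it crosses the y-axis at the gridline y = 0; it meets the x-axis at x = 0 (among the integer gridlines).
Solving for integer coefficients yields p as stated.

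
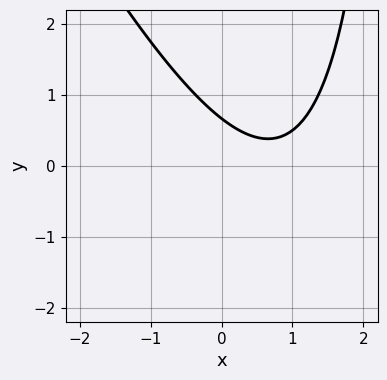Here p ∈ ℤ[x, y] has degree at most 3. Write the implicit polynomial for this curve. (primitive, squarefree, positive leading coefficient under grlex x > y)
First, deg p = 2. No degree-1 curve has this shape.
Next, checking where it meets the axes: it misses every integer gridline on the x-axis.
Finally, solving for integer coefficients yields p as stated.

2*x^2 + x*y - 3*x - 3*y + 2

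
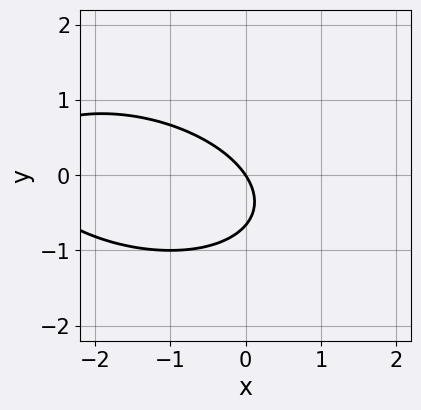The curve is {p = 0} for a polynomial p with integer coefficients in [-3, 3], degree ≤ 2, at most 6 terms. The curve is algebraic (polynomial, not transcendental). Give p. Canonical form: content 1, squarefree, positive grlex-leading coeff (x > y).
x^2 + x*y + 3*y^2 + 3*x + 2*y

Degree: a generic line meets the curve in up to 2 points, so deg p = 2.
Observable constraints: it meets the x-axis at x = 0 (among the integer gridlines); one y-axis crossing is at y = 0.
Assembling these constraints gives the stated polynomial.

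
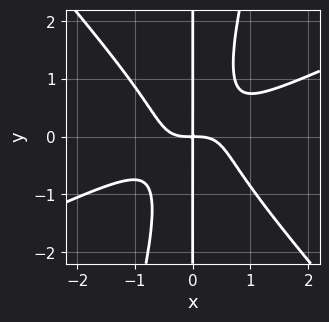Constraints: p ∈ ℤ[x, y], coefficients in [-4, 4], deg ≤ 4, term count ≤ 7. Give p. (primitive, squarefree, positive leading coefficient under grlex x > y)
2*x^4 - 3*x^3*y - 3*x^2*y^2 + x*y^3 + 2*x*y

Degree: a generic line meets the curve in up to 4 points, so deg p = 4.
From the visible intercepts: the visible y-axis segment lies entirely on the curve.
Fitting integer coefficients to these (and the overall shape) gives p.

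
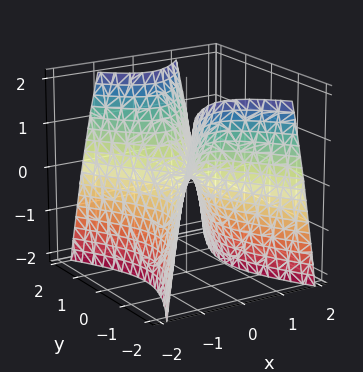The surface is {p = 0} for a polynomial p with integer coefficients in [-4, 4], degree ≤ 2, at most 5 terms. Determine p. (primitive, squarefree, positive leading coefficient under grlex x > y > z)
deg p = 2. A hyperbolic paraboloid; a quadric.
Symmetries: it's symmetric under x → −x, forcing even powers of x; it's symmetric under y → −y, forcing even powers of y.
From the axis intercepts and sections: one y-axis crossing is at y = 0; it crosses the z-axis at the gridline z = 0; it meets the x-axis at x = 0 (among the integer gridlines).
The integer polynomial consistent with all of this is the stated p.

2*x^2 - y^2 + z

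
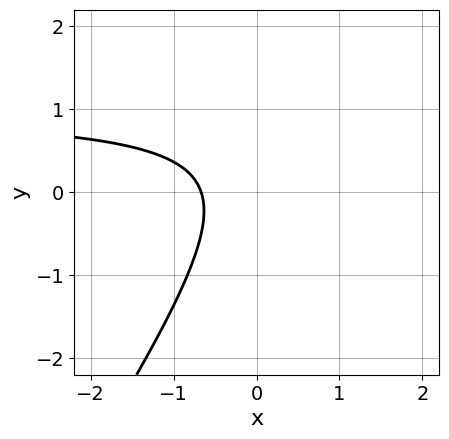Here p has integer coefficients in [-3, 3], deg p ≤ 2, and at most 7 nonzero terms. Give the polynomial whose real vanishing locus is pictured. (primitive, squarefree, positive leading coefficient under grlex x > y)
3*x*y - 2*y^2 - 3*x + y - 2

1. The degree is 2 — no degree-1 curve has this shape.
2. Against the integer gridlines: the curve avoids every integer y-axis point in the box.
3. Putting this together gives p.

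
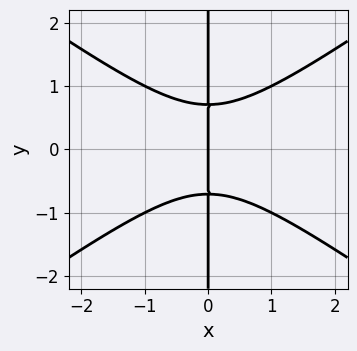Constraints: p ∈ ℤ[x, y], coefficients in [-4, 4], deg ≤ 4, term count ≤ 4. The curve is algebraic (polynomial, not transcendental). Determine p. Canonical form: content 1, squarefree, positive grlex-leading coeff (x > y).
x^3 - 2*x*y^2 + x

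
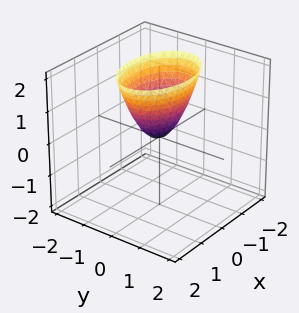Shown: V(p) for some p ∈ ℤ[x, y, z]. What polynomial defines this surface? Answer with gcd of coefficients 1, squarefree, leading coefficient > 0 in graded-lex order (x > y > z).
First, deg p = 2.
Next, symmetries: mirror symmetry x ↦ −x ⇒ only even powers of x; mirror symmetry y ↦ −y ⇒ only even powers of y.
Then, from the visible intercepts: it meets the x-axis at x = 0 (among the integer gridlines); it meets the y-axis at y = 0 (among the integer gridlines).
Finally, solving for integer coefficients yields p as stated.

x^2 + 2*y^2 - z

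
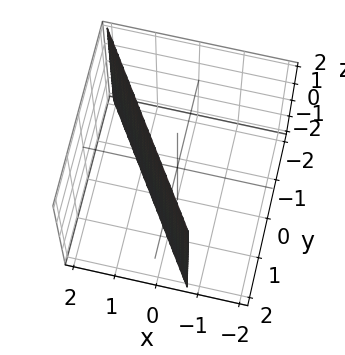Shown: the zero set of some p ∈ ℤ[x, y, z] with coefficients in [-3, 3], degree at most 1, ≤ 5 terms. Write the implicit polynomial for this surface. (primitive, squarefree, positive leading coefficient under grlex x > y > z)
3*x + 2*y - 2

1. deg p = 1.
2. Against the integer gridlines: it crosses the y-axis at the gridline y = 1; it misses every integer gridline on the z-axis.
3. Putting this together gives p.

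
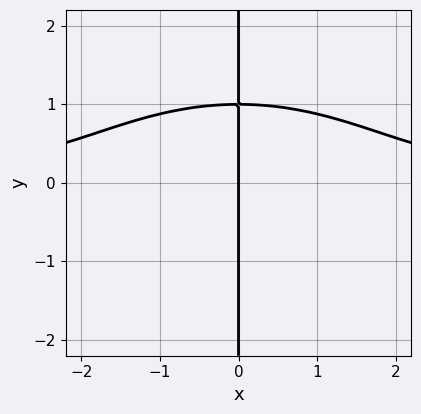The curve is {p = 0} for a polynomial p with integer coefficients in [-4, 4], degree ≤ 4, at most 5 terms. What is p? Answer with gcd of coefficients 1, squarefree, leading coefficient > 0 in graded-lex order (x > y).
First, degree: no degree-3 curve has this shape, so deg p = 4.
Then, checking where it meets the axes: it meets the x-axis at x = 0 (among the integer gridlines); the visible y-axis segment lies entirely on the curve.
Finally, solving for integer coefficients yields p as stated.

x^3*y + 2*x*y^3 + x*y^2 - 3*x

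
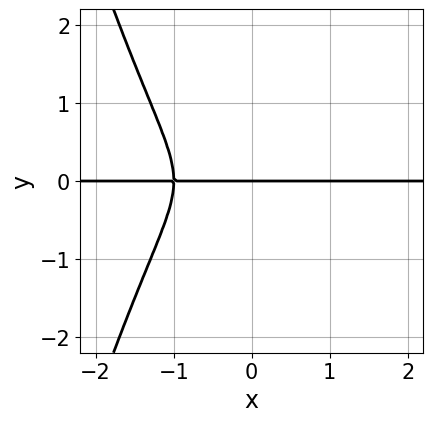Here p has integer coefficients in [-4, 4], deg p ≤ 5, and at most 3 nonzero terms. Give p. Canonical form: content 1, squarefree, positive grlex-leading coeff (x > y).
1. The degree is 4 — the shape is more complex than any degree-3 curve.
2. From the visible intercepts: every point of the x-axis in the box is on the curve; it meets the y-axis at y = 0 (among the integer gridlines).
3. Solving for integer coefficients yields p as stated.

2*x^3*y + 2*x^2*y + y^3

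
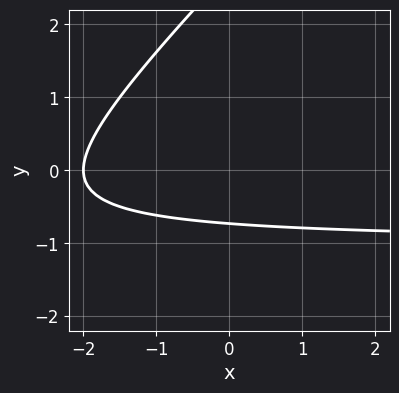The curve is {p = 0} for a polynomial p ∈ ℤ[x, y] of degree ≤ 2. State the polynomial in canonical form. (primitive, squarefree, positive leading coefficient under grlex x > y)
x*y - y^2 + x + 2*y + 2

1. deg p = 2. The shape is more complex than any degree-1 curve.
2. Against the integer gridlines: it crosses the x-axis at the gridline x = -2.
3. Matching integer coefficients to the picture gives p.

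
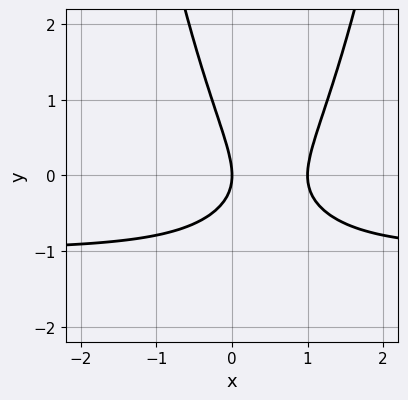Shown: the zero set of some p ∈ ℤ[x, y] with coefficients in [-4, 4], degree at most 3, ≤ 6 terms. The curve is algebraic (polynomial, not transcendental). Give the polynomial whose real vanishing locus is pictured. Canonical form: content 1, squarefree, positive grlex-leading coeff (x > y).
3*x^2*y + 3*x^2 - 3*x*y - 2*y^2 - 3*x

First, degree: a generic line meets the curve in up to 3 points, so deg p = 3.
Next, checking where it meets the axes: it crosses the y-axis at the gridline y = 0; the x-axis gridline crossings are at x ∈ {0, 1}.
Finally, assembling these constraints gives the stated polynomial.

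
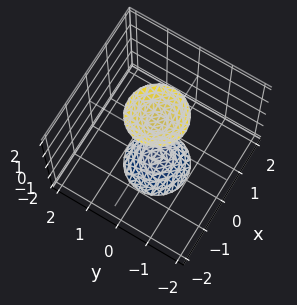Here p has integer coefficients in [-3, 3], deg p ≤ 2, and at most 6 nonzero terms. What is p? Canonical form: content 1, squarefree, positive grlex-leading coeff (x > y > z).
3*x^2 + 3*y^2 - z^2 + 2

First, the picture has 2 separate pieces.
Then, deg p = 2.
Then, symmetries: the surface is invariant under rotation about z: p = q(x² + y², z).
Next, from the visible intercepts: a circular section at z = 2 has radius between 0 and 1; the surface avoids every integer y-axis point in the box; it misses every integer gridline on the x-axis.
Finally, assembling these constraints gives the stated polynomial.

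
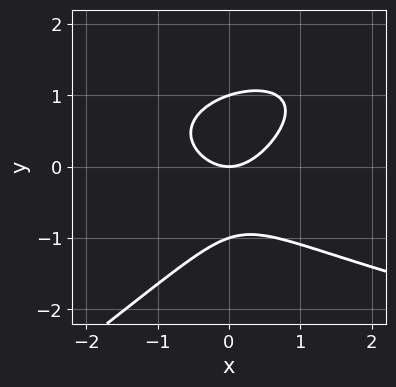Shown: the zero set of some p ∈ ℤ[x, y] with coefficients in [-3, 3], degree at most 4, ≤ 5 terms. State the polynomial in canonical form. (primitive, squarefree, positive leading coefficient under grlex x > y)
2*x*y^2 - 3*y^3 - 3*x^2 + 3*y

(a) Degree: no degree-2 curve has this shape, so deg p = 3.
(b) From the axis intercepts and sections: among the integer gridlines, it crosses the y-axis at y ∈ {-1, 0, 1}; one x-axis crossing is at x = 0.
(c) These observations pin down the coefficients.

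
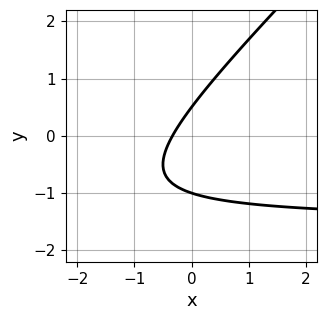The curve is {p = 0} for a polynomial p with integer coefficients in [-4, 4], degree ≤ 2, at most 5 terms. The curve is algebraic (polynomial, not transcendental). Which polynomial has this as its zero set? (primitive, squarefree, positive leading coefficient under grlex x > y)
2*x*y - 2*y^2 + 3*x - y + 1

1. Degree: the shape is more complex than any degree-1 curve, so deg p = 2.
2. From the visible intercepts: it crosses the y-axis at the gridline y = -1.
3. Solving for integer coefficients yields p as stated.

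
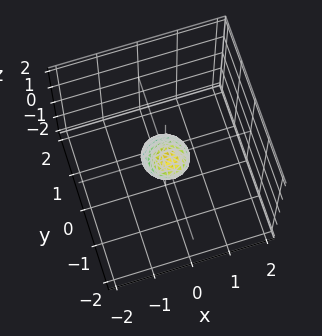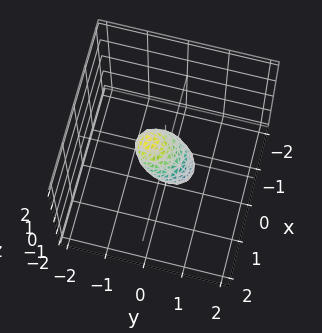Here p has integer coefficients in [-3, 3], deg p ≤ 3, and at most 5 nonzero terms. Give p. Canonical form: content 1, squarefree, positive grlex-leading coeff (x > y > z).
3*x^2 + 3*y^2 + 3*y*z + 2*z^2 - 1

Degree: a generic line meets the surface in up to 2 points, so deg p = 2.
Putting this together gives p.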